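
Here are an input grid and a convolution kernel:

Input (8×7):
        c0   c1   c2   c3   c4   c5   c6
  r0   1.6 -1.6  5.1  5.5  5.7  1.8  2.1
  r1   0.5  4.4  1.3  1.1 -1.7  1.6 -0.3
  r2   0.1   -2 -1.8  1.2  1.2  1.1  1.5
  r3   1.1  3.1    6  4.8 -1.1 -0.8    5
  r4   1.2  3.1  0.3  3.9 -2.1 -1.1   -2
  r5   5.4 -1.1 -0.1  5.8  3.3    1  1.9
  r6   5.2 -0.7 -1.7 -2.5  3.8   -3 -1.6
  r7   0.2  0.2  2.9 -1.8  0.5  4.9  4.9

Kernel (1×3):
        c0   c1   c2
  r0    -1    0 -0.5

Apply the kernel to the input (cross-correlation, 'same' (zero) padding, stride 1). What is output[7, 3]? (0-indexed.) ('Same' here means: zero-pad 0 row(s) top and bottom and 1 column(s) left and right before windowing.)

The receptive field on the zero-padded input at this output position is [2.9 -1.8 0.5]. Elementwise product with the kernel and sum: 2.9·-1 + 0.5·-0.5.

-3.15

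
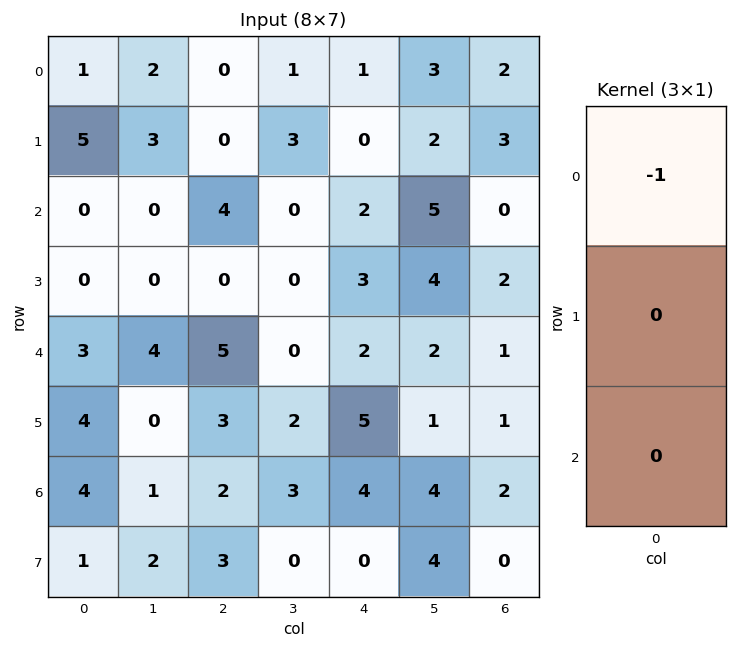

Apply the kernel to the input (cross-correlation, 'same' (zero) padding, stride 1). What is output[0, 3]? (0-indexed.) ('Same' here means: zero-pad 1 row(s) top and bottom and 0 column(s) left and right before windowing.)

The receptive field on the zero-padded input at this output position is [0 / 1 / 3]. Elementwise product with the kernel and sum: 0·-1.

0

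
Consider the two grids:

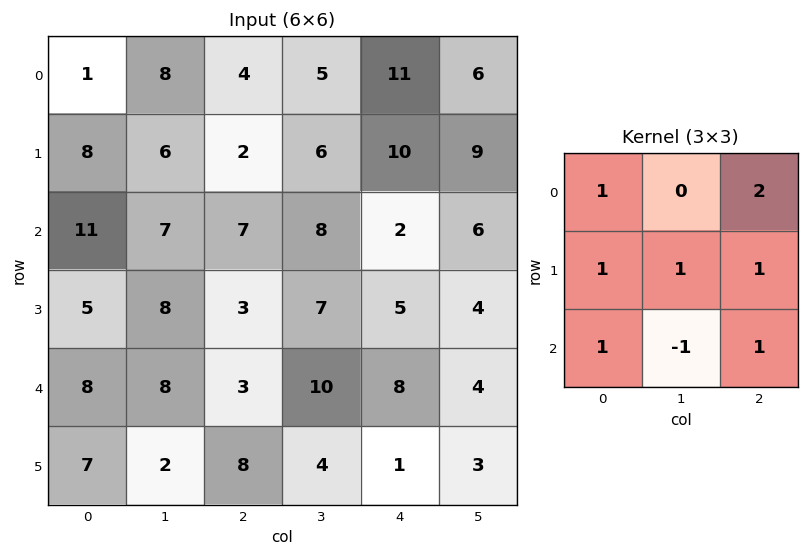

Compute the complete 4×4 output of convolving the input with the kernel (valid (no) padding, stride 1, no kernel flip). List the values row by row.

36 40 45 54
37 52 40 46
44 56 27 42
43 41 39 43

Output[0,0]: The receptive field on the input at this output position is [1 8 4 / 8 6 2 / 11 7 7]. Elementwise product with the kernel and sum: 1·1 + 4·2 + 8·1 + 6·1 + 2·1 + 11·1 + 7·-1 + 7·1.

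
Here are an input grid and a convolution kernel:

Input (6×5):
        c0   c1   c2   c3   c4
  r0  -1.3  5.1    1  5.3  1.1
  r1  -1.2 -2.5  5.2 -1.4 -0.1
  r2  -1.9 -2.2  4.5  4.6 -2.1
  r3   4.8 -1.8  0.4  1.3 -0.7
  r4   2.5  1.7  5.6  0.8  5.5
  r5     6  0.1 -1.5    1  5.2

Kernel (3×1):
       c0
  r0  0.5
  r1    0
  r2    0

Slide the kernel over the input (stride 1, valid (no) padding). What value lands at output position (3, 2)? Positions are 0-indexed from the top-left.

0.2

The receptive field on the input at this output position is [0.4 / 5.6 / -1.5]. Elementwise product with the kernel and sum: 0.4·0.5.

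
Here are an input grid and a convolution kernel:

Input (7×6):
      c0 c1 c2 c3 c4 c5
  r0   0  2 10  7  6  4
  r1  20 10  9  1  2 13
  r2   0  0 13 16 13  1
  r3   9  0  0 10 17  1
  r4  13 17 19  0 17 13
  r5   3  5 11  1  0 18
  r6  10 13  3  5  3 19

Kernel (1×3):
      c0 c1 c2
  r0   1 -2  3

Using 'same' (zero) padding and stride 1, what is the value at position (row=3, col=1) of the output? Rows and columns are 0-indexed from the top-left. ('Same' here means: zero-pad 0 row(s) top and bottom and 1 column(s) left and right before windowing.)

The receptive field on the zero-padded input at this output position is [9 0 0]. Elementwise product with the kernel and sum: 9·1 + 0·-2 + 0·3.

9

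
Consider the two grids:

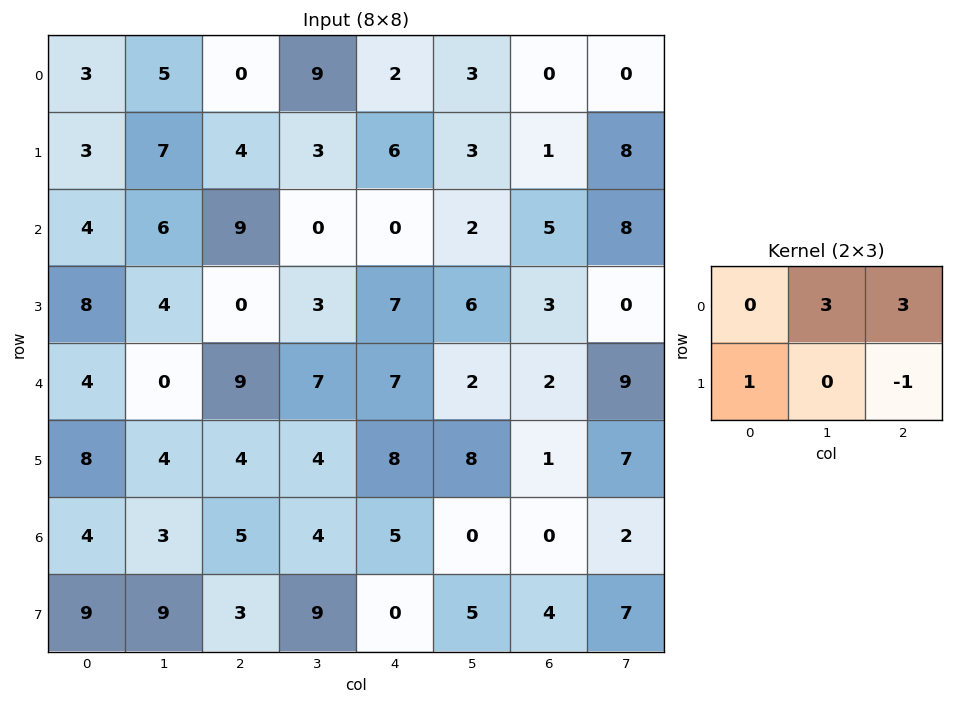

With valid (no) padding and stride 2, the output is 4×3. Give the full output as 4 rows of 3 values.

14 31 14
53 -7 25
31 38 19
30 30 -4

Output[0,0]: The receptive field on the input at this output position is [3 5 0 / 3 7 4]. Elementwise product with the kernel and sum: 5·3 + 0·3 + 3·1 + 4·-1.
Output[0,1]: The receptive field on the input at this output position is [0 9 2 / 4 3 6]. Elementwise product with the kernel and sum: 9·3 + 2·3 + 4·1 + 6·-1.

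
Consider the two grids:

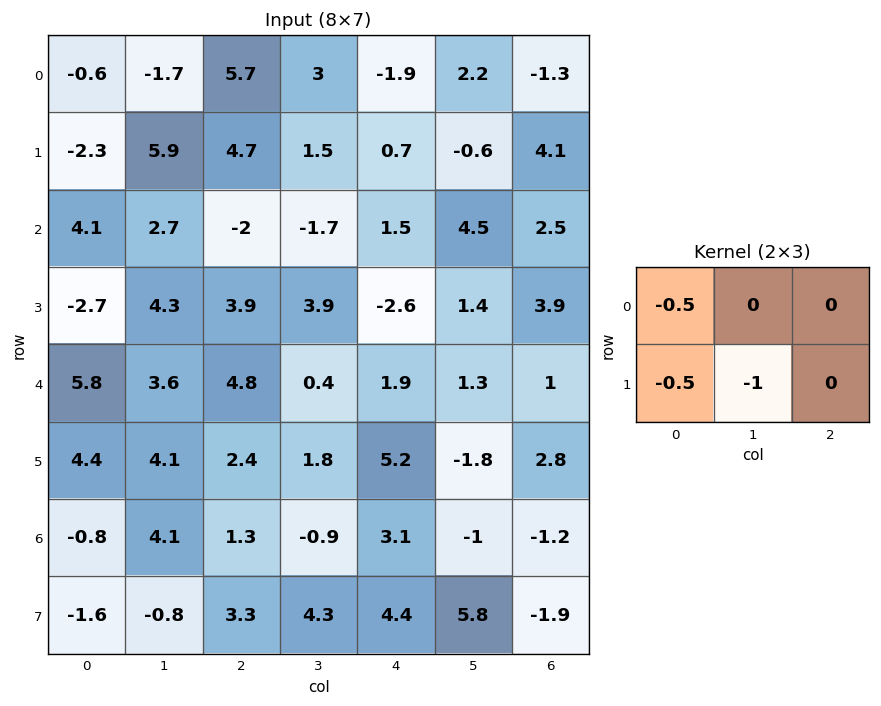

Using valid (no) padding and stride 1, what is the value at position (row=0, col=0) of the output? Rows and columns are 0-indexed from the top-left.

-4.45

The receptive field on the input at this output position is [-0.6 -1.7 5.7 / -2.3 5.9 4.7]. Elementwise product with the kernel and sum: -0.6·-0.5 + -2.3·-0.5 + 5.9·-1.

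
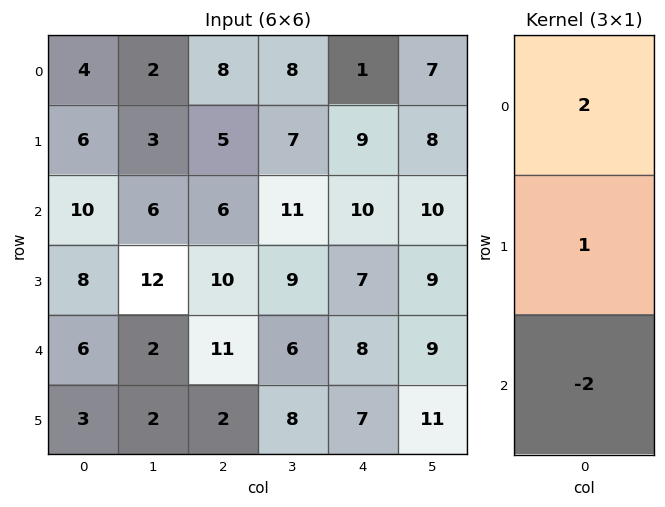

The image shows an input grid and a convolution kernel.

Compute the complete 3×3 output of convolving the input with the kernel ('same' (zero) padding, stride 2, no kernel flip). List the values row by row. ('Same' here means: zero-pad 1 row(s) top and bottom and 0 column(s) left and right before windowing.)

-8 -2 -17
6 -4 14
16 27 8

Output[0,0]: The receptive field on the zero-padded input at this output position is [0 / 4 / 6]. Elementwise product with the kernel and sum: 0·2 + 4·1 + 6·-2.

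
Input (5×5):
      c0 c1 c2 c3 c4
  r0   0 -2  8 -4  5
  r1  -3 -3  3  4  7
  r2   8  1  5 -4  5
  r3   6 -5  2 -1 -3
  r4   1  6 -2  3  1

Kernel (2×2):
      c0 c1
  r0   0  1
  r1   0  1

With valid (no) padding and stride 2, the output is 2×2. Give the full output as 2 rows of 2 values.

Output[0,0]: The receptive field on the input at this output position is [0 -2 / -3 -3]. Elementwise product with the kernel and sum: -2·1 + -3·1.

-5 0
-4 -5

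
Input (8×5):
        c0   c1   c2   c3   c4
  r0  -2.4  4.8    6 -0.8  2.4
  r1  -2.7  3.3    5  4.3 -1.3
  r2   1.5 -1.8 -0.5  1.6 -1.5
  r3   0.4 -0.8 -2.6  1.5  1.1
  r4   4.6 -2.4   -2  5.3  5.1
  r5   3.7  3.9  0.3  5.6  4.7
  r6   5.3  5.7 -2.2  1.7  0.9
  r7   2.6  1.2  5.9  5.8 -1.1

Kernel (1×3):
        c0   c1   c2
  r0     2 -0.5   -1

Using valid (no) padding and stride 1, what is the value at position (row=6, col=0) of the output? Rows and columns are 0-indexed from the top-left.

9.95

The receptive field on the input at this output position is [5.3 5.7 -2.2]. Elementwise product with the kernel and sum: 5.3·2 + 5.7·-0.5 + -2.2·-1.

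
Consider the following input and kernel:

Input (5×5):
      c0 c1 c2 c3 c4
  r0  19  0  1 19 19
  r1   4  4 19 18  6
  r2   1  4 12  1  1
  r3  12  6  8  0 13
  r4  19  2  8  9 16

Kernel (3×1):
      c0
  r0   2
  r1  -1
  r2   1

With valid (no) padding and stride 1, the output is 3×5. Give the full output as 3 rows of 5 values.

Output[0,0]: The receptive field on the input at this output position is [19 / 4 / 1]. Elementwise product with the kernel and sum: 19·2 + 4·-1 + 1·1.

35 0 -5 21 33
19 10 34 35 24
9 4 24 11 5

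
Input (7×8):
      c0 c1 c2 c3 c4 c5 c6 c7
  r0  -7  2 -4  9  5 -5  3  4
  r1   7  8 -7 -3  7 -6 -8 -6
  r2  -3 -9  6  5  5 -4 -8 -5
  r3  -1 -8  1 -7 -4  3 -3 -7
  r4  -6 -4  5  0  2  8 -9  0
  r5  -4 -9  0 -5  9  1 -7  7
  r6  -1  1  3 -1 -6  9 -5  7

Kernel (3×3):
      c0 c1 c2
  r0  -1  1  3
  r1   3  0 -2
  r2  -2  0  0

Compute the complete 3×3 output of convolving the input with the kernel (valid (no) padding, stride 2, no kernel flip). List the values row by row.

38 -19 26
19 15 -43
7 -23 32

Output[0,0]: The receptive field on the input at this output position is [-7 2 -4 / 7 8 -7 / -3 -9 6]. Elementwise product with the kernel and sum: -7·-1 + 2·1 + -4·3 + 7·3 + -7·-2 + -3·-2.
Output[0,1]: The receptive field on the input at this output position is [-4 9 5 / -7 -3 7 / 6 5 5]. Elementwise product with the kernel and sum: -4·-1 + 9·1 + 5·3 + -7·3 + 7·-2 + 6·-2.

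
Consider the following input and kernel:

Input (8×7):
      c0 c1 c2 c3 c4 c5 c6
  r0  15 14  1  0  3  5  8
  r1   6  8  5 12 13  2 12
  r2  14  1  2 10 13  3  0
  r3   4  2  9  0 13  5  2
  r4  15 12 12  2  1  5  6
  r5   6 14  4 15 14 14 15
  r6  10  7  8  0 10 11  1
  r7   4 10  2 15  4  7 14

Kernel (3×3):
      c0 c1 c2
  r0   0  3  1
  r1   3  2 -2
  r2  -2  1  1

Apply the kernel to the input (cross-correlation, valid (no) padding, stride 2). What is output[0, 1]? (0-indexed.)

The receptive field on the input at this output position is [1 0 3 / 5 12 13 / 2 10 13]. Elementwise product with the kernel and sum: 0·3 + 3·1 + 5·3 + 12·2 + 13·-2 + 2·-2 + 10·1 + 13·1.

35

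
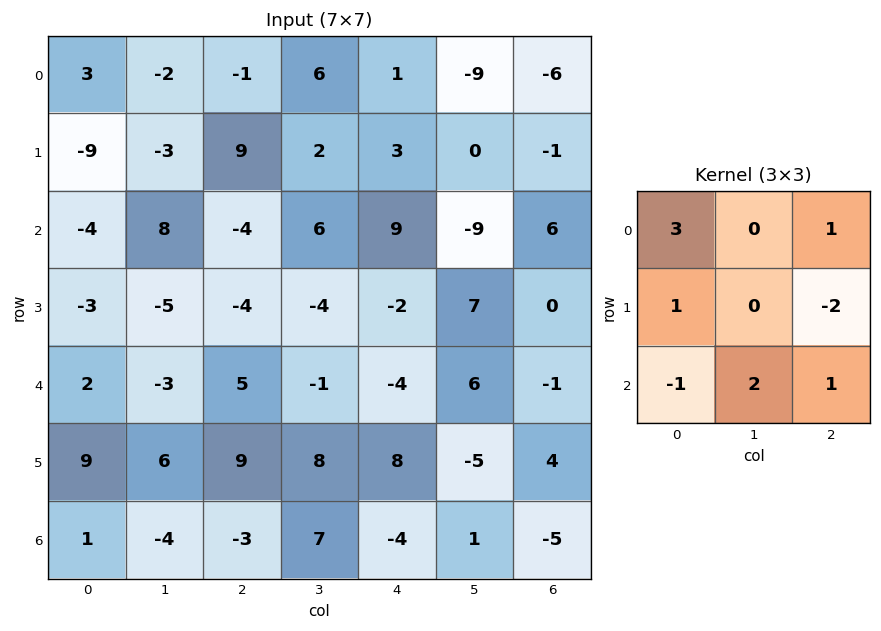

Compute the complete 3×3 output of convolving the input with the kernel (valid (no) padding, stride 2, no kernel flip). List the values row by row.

-3 26 -19
-14 -14 46
-10 17 -12

Output[0,0]: The receptive field on the input at this output position is [3 -2 -1 / -9 -3 9 / -4 8 -4]. Elementwise product with the kernel and sum: 3·3 + -1·1 + -9·1 + 9·-2 + -4·-1 + 8·2 + -4·1.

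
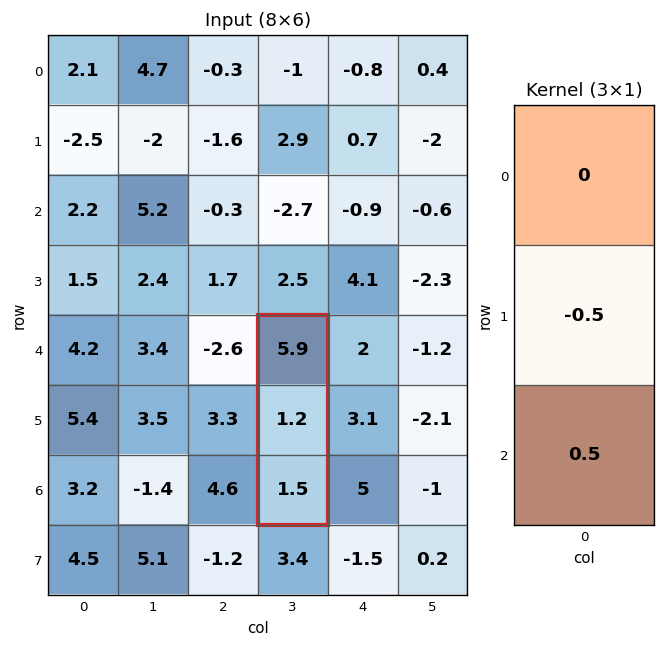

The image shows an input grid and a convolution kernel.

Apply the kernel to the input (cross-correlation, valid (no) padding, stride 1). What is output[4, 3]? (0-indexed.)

The receptive field on the input at this output position is [5.9 / 1.2 / 1.5]. Elementwise product with the kernel and sum: 1.2·-0.5 + 1.5·0.5.

0.15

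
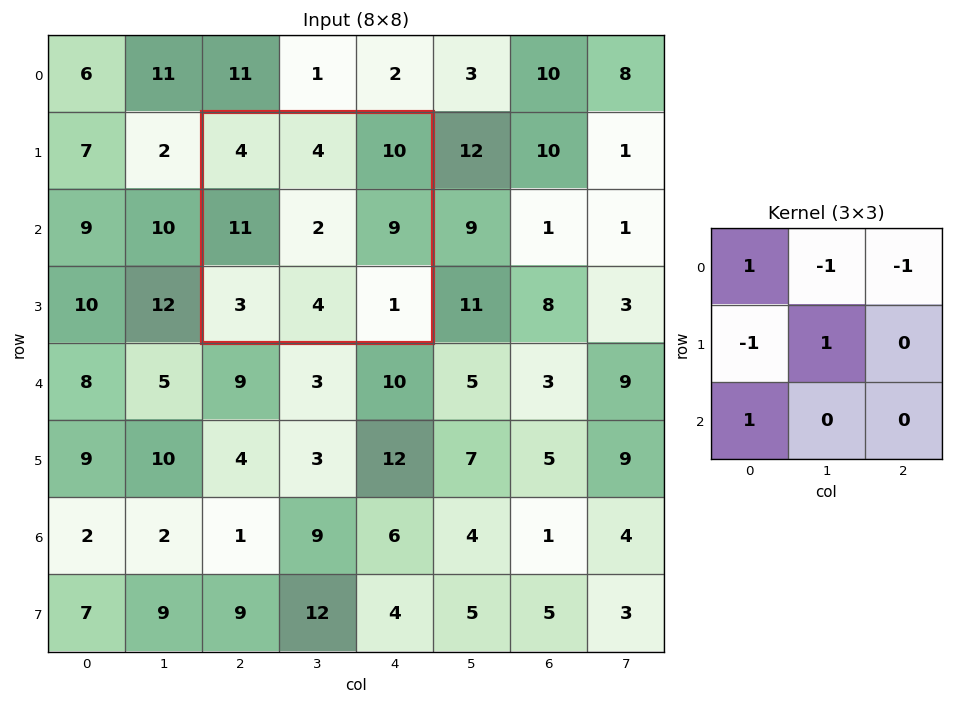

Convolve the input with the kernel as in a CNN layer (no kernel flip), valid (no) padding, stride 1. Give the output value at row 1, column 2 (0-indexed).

The receptive field on the input at this output position is [4 4 10 / 11 2 9 / 3 4 1]. Elementwise product with the kernel and sum: 4·1 + 4·-1 + 10·-1 + 11·-1 + 2·1 + 3·1.

-16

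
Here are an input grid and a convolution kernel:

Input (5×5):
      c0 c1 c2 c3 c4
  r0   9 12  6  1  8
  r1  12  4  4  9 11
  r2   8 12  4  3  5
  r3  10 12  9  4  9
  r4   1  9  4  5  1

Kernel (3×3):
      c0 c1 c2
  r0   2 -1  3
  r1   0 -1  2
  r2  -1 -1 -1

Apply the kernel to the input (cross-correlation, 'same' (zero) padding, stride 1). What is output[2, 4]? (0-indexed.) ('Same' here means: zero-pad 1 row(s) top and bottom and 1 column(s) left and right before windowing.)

The receptive field on the zero-padded input at this output position is [9 11 0 / 3 5 0 / 4 9 0]. Elementwise product with the kernel and sum: 9·2 + 11·-1 + 0·3 + 5·-1 + 0·2 + 4·-1 + 9·-1 + 0·-1.

-11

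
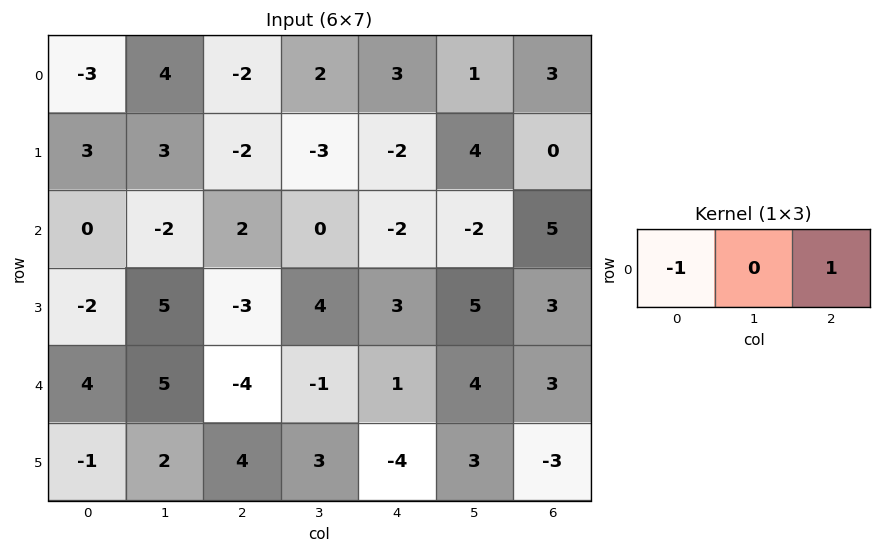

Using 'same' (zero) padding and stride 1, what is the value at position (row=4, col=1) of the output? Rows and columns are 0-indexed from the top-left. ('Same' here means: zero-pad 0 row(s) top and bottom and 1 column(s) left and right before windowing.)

-8

The receptive field on the zero-padded input at this output position is [4 5 -4]. Elementwise product with the kernel and sum: 4·-1 + -4·1.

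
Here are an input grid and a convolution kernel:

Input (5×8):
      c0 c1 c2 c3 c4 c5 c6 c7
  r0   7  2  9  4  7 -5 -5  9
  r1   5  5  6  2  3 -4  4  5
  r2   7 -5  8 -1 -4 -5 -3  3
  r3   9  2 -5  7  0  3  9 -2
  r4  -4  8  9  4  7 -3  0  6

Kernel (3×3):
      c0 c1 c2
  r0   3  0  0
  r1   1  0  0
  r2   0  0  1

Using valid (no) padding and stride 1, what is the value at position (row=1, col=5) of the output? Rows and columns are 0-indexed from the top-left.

-19

The receptive field on the input at this output position is [-4 4 5 / -5 -3 3 / 3 9 -2]. Elementwise product with the kernel and sum: -4·3 + -5·1 + -2·1.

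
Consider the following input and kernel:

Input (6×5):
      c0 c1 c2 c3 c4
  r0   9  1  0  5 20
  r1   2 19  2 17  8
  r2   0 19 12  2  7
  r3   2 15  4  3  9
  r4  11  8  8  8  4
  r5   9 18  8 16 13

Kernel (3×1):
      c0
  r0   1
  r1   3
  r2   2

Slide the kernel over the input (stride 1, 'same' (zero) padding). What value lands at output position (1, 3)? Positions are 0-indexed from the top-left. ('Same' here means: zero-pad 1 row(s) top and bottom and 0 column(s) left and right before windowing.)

The receptive field on the zero-padded input at this output position is [5 / 17 / 2]. Elementwise product with the kernel and sum: 5·1 + 17·3 + 2·2.

60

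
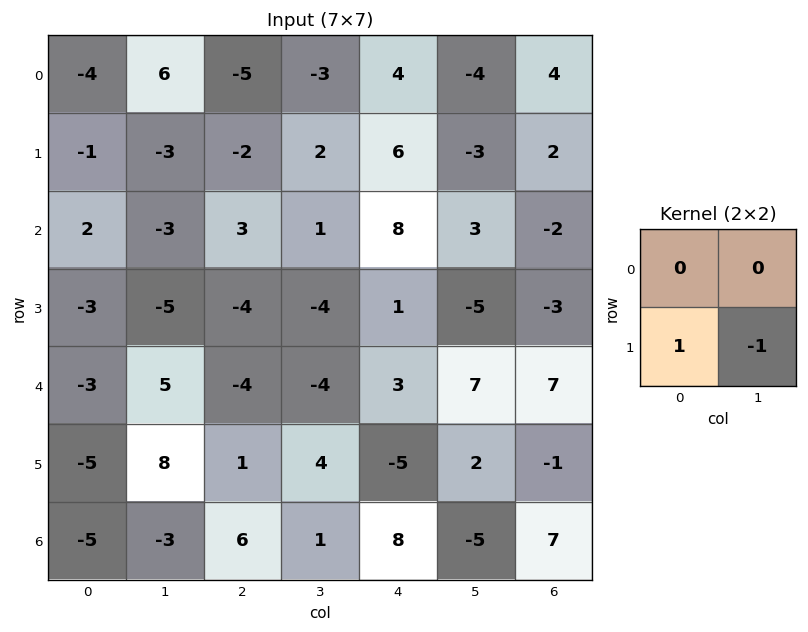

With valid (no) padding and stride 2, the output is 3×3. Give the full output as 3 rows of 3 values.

2 -4 9
2 0 6
-13 -3 -7

Output[0,0]: The receptive field on the input at this output position is [-4 6 / -1 -3]. Elementwise product with the kernel and sum: -1·1 + -3·-1.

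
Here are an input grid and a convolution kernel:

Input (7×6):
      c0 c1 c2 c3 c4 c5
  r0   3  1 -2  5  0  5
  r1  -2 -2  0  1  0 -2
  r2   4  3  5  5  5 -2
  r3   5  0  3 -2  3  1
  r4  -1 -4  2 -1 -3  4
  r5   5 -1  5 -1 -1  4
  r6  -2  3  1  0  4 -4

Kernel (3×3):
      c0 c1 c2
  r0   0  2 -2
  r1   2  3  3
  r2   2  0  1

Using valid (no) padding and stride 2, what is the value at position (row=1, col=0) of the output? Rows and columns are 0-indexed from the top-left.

The receptive field on the input at this output position is [4 3 5 / 5 0 3 / -1 -4 2]. Elementwise product with the kernel and sum: 3·2 + 5·-2 + 5·2 + 0·3 + 3·3 + -1·2 + 2·1.

15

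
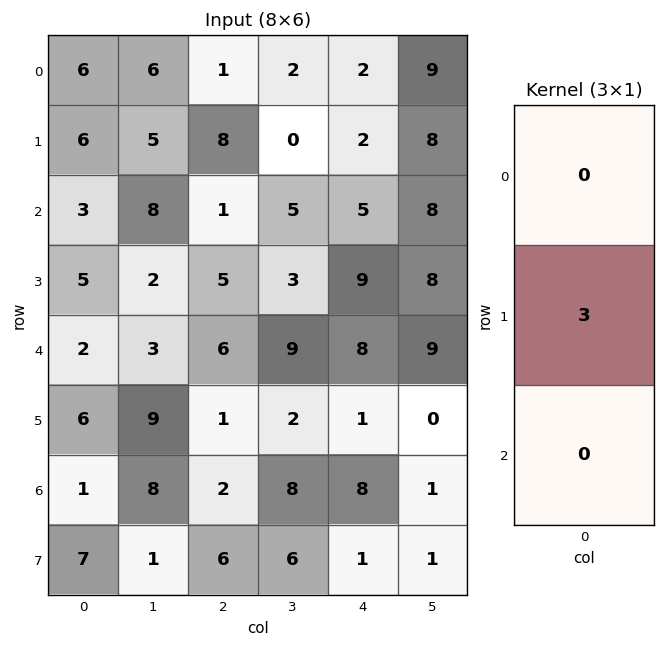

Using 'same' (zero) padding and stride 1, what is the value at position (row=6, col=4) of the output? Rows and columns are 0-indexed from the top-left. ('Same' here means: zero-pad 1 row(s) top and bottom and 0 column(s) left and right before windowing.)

The receptive field on the zero-padded input at this output position is [1 / 8 / 1]. Elementwise product with the kernel and sum: 8·3.

24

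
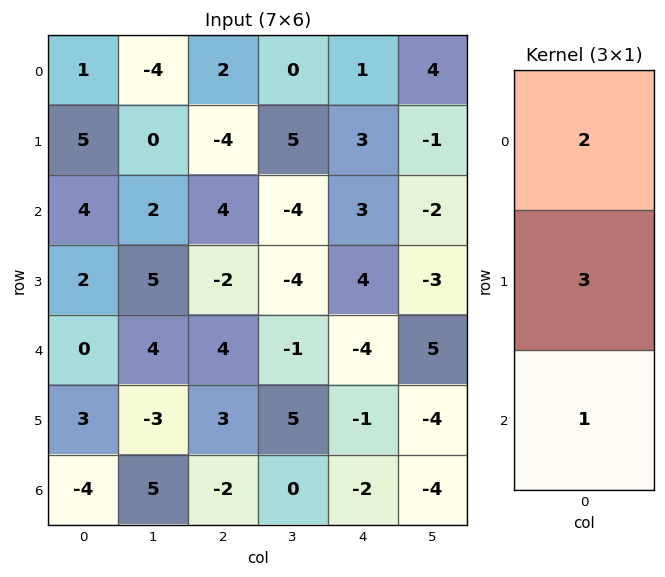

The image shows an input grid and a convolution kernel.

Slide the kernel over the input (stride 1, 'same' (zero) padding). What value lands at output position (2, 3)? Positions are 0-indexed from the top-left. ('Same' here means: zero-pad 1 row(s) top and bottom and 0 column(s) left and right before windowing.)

The receptive field on the zero-padded input at this output position is [5 / -4 / -4]. Elementwise product with the kernel and sum: 5·2 + -4·3 + -4·1.

-6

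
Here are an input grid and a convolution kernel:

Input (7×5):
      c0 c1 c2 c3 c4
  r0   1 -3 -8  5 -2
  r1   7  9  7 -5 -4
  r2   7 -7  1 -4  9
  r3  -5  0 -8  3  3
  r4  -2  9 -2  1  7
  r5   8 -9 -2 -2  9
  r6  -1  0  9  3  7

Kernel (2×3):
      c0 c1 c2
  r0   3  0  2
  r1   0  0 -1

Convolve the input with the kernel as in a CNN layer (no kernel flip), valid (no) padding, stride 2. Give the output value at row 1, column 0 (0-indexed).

31

The receptive field on the input at this output position is [7 -7 1 / -5 0 -8]. Elementwise product with the kernel and sum: 7·3 + 1·2 + -8·-1.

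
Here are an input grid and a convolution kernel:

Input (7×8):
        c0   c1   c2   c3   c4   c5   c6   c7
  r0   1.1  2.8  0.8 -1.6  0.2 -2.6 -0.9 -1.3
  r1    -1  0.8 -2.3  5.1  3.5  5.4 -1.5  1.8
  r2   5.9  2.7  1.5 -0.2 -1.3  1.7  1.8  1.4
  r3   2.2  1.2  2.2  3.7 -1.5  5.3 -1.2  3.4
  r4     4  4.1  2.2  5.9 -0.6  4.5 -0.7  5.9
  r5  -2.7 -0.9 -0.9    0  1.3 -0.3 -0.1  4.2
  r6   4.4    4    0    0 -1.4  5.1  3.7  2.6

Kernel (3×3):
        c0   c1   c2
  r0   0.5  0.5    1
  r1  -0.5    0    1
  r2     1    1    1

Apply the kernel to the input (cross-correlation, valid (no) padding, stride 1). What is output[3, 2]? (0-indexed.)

0.15

The receptive field on the input at this output position is [2.2 3.7 -1.5 / 2.2 5.9 -0.6 / -0.9 0 1.3]. Elementwise product with the kernel and sum: 2.2·0.5 + 3.7·0.5 + -1.5·1 + 2.2·-0.5 + -0.6·1 + -0.9·1 + 0·1 + 1.3·1.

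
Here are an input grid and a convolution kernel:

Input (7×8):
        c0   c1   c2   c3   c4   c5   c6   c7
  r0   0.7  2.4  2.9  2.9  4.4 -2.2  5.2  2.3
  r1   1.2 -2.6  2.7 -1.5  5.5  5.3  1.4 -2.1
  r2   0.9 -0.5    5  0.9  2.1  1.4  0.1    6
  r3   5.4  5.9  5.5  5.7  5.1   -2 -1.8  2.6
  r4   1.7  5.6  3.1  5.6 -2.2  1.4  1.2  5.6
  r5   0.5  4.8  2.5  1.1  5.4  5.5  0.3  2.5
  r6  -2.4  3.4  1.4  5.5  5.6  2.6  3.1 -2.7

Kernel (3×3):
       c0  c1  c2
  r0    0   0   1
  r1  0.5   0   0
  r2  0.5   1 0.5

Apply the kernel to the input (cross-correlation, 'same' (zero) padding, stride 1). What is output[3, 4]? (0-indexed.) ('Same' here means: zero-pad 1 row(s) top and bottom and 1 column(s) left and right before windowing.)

The receptive field on the zero-padded input at this output position is [0.9 2.1 1.4 / 5.7 5.1 -2 / 5.6 -2.2 1.4]. Elementwise product with the kernel and sum: 1.4·1 + 5.7·0.5 + 5.6·0.5 + -2.2·1 + 1.4·0.5.

5.55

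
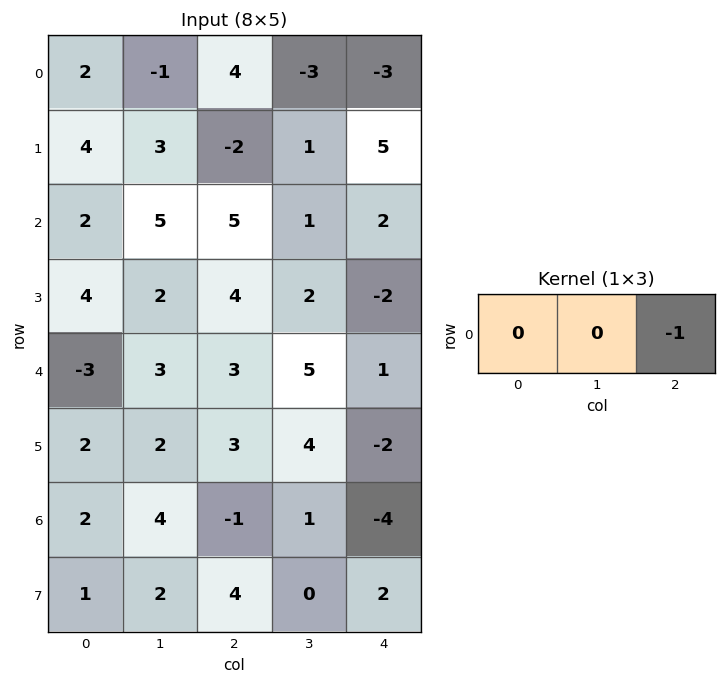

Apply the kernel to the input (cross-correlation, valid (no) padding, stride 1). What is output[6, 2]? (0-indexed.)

4

The receptive field on the input at this output position is [-1 1 -4]. Elementwise product with the kernel and sum: -4·-1.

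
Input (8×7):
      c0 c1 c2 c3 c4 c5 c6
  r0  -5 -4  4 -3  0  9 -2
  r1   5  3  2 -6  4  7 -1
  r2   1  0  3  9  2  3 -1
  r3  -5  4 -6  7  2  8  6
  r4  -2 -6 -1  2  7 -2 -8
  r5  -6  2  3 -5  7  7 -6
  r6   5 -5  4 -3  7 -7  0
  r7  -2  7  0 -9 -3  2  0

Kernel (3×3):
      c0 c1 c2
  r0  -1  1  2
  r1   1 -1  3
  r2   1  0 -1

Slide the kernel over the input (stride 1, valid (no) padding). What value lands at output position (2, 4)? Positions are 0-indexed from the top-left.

The receptive field on the input at this output position is [2 3 -1 / 2 8 6 / 7 -2 -8]. Elementwise product with the kernel and sum: 2·-1 + 3·1 + -1·2 + 2·1 + 8·-1 + 6·3 + 7·1 + -8·-1.

26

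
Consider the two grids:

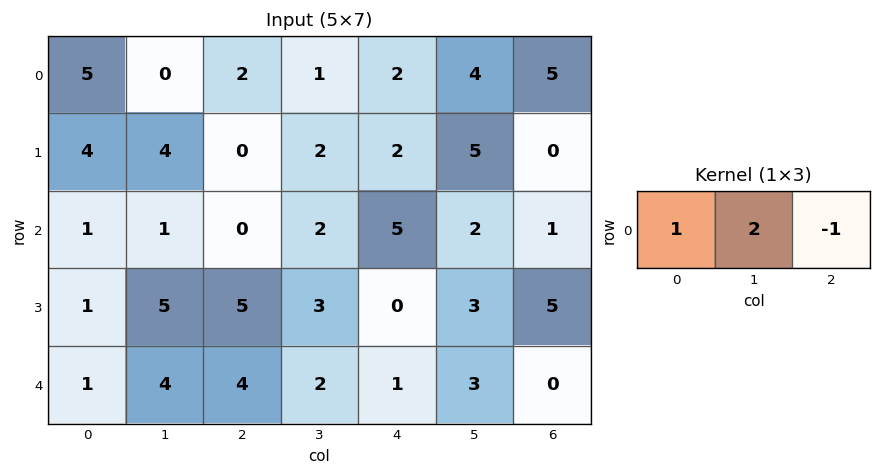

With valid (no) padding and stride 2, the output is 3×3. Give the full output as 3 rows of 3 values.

3 2 5
3 -1 8
5 7 7

Output[0,0]: The receptive field on the input at this output position is [5 0 2]. Elementwise product with the kernel and sum: 5·1 + 0·2 + 2·-1.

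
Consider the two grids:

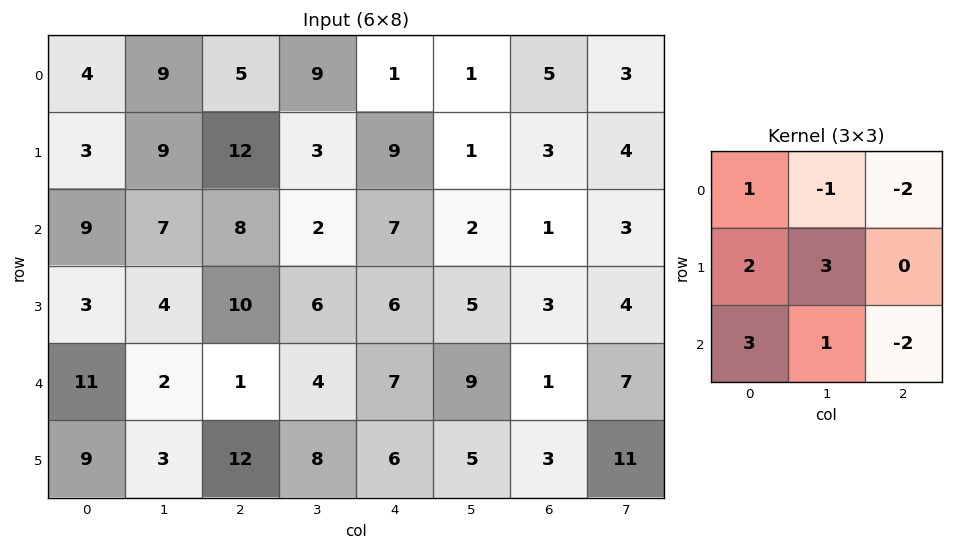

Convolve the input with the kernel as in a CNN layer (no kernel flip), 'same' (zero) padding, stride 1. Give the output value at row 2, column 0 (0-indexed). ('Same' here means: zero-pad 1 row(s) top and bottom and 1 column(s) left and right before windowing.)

1

The receptive field on the zero-padded input at this output position is [0 3 9 / 0 9 7 / 0 3 4]. Elementwise product with the kernel and sum: 0·1 + 3·-1 + 9·-2 + 0·2 + 9·3 + 0·3 + 3·1 + 4·-2.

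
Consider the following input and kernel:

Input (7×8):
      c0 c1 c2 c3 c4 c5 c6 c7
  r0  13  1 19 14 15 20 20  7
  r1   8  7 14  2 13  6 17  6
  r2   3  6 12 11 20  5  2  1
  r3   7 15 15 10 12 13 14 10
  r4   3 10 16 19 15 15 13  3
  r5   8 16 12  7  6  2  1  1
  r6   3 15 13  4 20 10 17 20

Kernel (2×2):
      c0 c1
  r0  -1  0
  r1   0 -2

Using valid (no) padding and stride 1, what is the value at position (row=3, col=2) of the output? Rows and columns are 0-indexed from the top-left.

The receptive field on the input at this output position is [15 10 / 16 19]. Elementwise product with the kernel and sum: 15·-1 + 19·-2.

-53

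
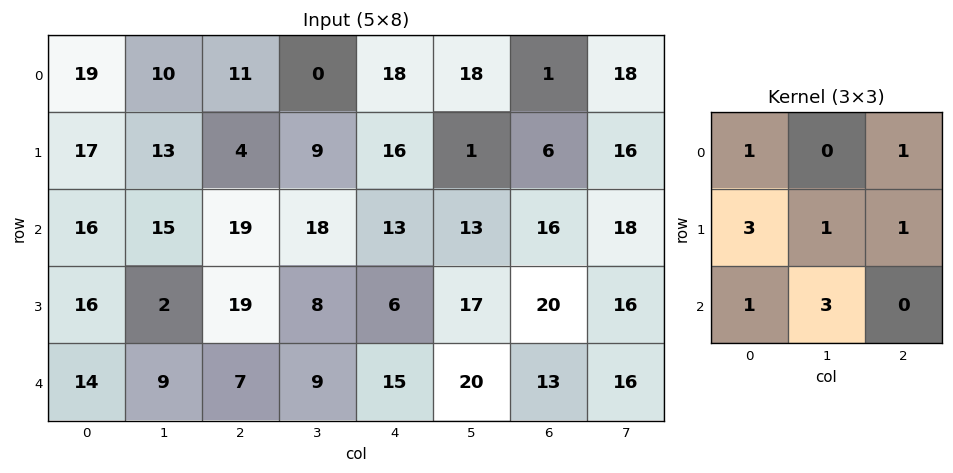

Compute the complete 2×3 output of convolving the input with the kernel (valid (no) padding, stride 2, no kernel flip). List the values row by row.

Output[0,0]: The receptive field on the input at this output position is [19 10 11 / 17 13 4 / 16 15 19]. Elementwise product with the kernel and sum: 19·1 + 11·1 + 17·3 + 13·1 + 4·1 + 16·1 + 15·3.

159 139 126
145 137 159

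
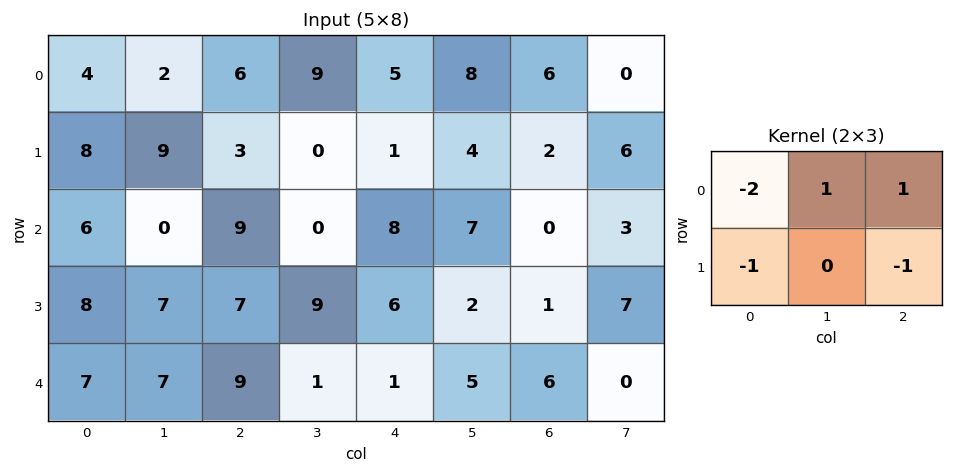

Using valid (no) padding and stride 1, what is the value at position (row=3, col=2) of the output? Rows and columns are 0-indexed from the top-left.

The receptive field on the input at this output position is [7 9 6 / 9 1 1]. Elementwise product with the kernel and sum: 7·-2 + 9·1 + 6·1 + 9·-1 + 1·-1.

-9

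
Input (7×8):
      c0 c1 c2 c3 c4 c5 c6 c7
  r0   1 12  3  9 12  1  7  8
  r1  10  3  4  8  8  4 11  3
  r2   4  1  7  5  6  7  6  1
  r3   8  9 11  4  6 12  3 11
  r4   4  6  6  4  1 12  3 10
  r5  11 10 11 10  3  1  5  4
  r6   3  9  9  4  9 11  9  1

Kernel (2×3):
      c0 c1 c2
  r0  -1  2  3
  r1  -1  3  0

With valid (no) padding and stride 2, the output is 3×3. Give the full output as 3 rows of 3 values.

31 71 15
38 22 56
45 24 32

Output[0,0]: The receptive field on the input at this output position is [1 12 3 / 10 3 4]. Elementwise product with the kernel and sum: 1·-1 + 12·2 + 3·3 + 10·-1 + 3·3.
Output[0,1]: The receptive field on the input at this output position is [3 9 12 / 4 8 8]. Elementwise product with the kernel and sum: 3·-1 + 9·2 + 12·3 + 4·-1 + 8·3.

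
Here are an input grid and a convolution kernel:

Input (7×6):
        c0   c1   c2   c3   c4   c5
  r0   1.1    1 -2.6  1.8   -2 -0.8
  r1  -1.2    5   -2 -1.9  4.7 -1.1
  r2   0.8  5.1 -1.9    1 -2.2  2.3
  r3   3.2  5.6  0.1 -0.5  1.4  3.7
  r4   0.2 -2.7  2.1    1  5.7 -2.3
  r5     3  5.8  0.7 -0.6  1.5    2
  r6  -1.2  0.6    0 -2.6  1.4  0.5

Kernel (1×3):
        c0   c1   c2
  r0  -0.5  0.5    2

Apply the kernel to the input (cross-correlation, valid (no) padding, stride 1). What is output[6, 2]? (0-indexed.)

The receptive field on the input at this output position is [0 -2.6 1.4]. Elementwise product with the kernel and sum: 0·-0.5 + -2.6·0.5 + 1.4·2.

1.5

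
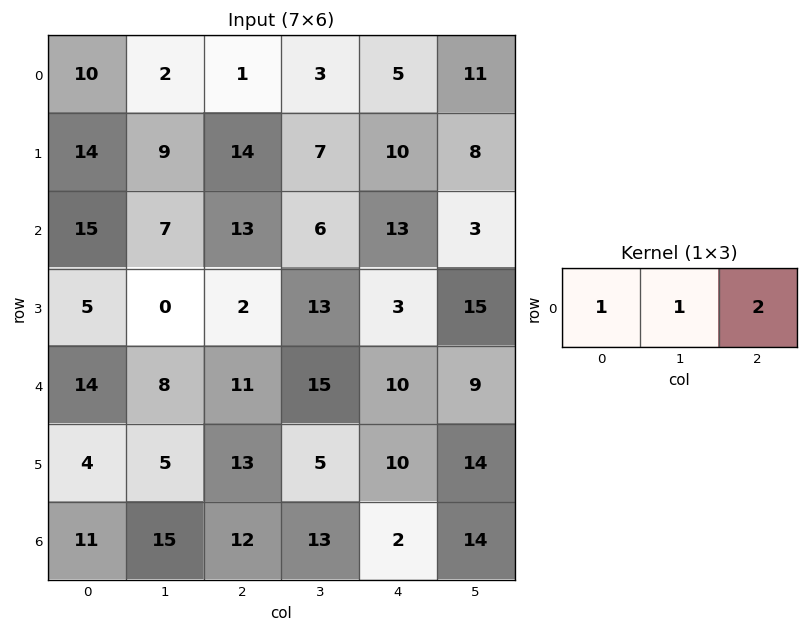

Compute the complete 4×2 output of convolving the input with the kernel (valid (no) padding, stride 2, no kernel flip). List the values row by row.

Output[0,0]: The receptive field on the input at this output position is [10 2 1]. Elementwise product with the kernel and sum: 10·1 + 2·1 + 1·2.

14 14
48 45
44 46
50 29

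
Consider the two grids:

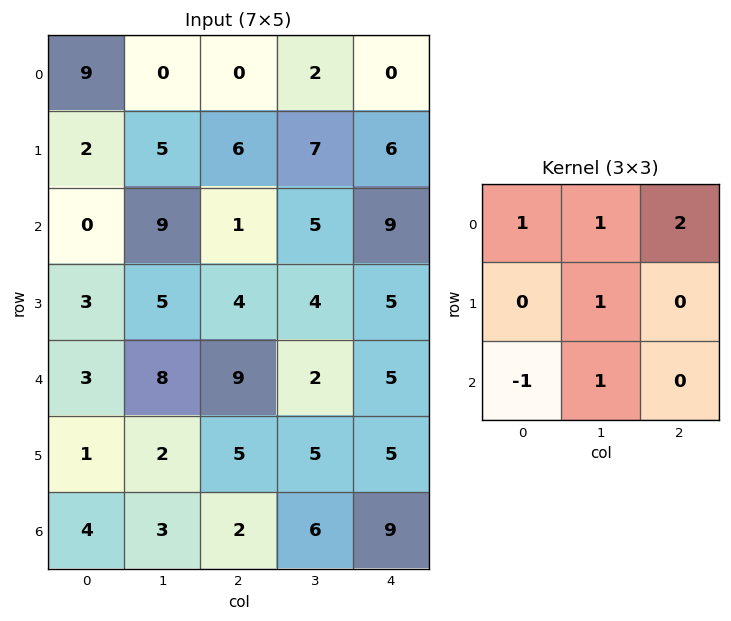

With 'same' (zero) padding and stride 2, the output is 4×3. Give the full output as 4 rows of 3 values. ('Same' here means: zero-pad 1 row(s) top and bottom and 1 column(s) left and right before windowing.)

Output[0,0]: The receptive field on the zero-padded input at this output position is [0 0 0 / 0 9 0 / 0 2 5]. Elementwise product with the kernel and sum: 0·1 + 0·1 + 0·2 + 9·1 + 0·-1 + 2·1.

11 1 -1
15 25 23
17 29 14
9 19 19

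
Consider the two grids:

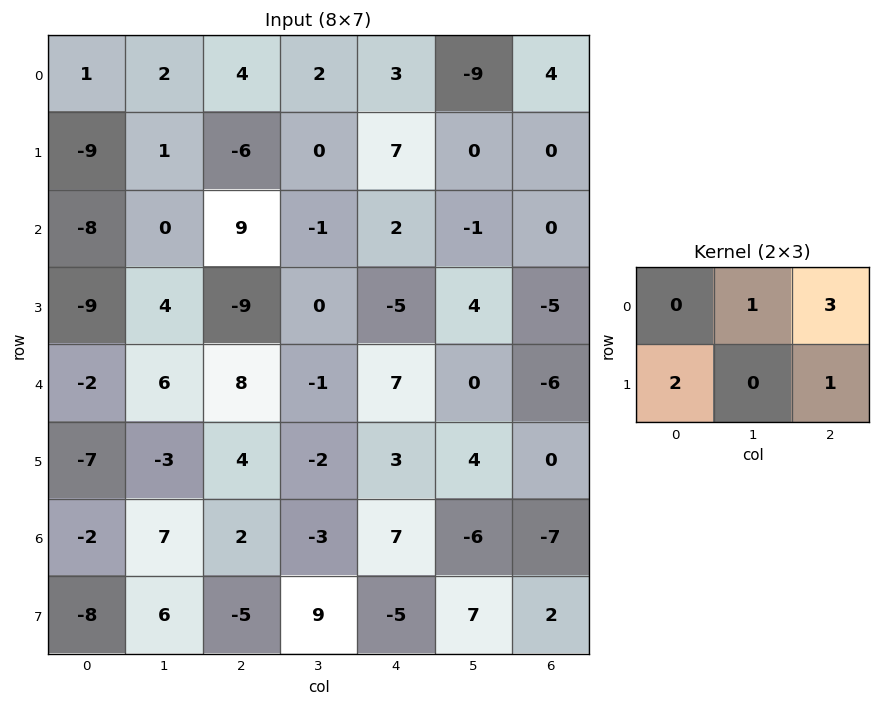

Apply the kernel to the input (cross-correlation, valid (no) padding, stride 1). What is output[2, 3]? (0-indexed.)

The receptive field on the input at this output position is [-1 2 -1 / 0 -5 4]. Elementwise product with the kernel and sum: 2·1 + -1·3 + 0·2 + 4·1.

3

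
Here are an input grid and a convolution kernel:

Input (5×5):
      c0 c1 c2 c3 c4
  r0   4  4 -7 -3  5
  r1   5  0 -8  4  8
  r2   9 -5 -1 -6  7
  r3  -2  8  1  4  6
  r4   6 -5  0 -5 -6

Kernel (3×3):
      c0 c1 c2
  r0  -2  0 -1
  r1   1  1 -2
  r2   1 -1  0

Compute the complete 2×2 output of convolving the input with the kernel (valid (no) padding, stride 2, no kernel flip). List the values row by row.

Output[0,0]: The receptive field on the input at this output position is [4 4 -7 / 5 0 -8 / 9 -5 -1]. Elementwise product with the kernel and sum: 4·-2 + -7·-1 + 5·1 + 0·1 + -8·-2 + 9·1 + -5·-1.
Output[0,1]: The receptive field on the input at this output position is [-7 -3 5 / -8 4 8 / -1 -6 7]. Elementwise product with the kernel and sum: -7·-2 + 5·-1 + -8·1 + 4·1 + 8·-2 + -1·1 + -6·-1.

34 -6
-2 -7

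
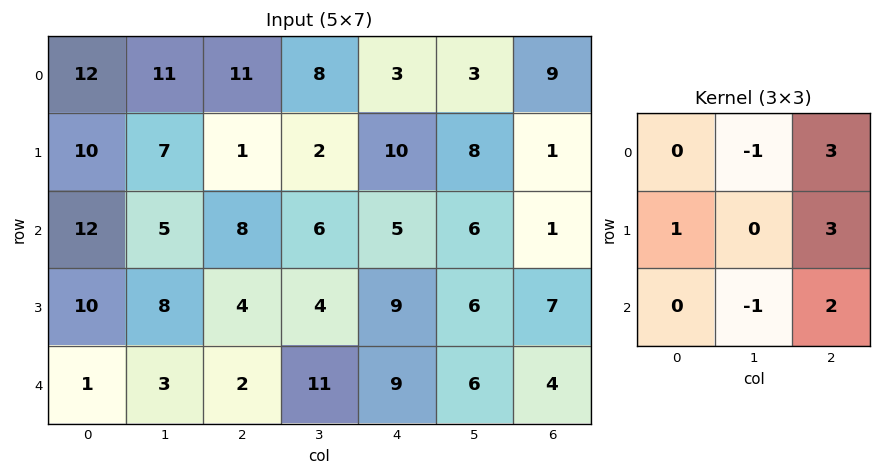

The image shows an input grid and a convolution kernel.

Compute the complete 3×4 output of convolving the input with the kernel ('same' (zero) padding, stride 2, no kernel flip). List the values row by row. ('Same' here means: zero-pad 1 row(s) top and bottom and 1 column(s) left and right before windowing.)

Output[0,0]: The receptive field on the zero-padded input at this output position is [0 0 0 / 0 12 11 / 0 10 7]. Elementwise product with the kernel and sum: 0·-1 + 0·3 + 0·1 + 11·3 + 10·-1 + 7·2.

37 38 23 2
32 32 41 -2
23 44 38 -1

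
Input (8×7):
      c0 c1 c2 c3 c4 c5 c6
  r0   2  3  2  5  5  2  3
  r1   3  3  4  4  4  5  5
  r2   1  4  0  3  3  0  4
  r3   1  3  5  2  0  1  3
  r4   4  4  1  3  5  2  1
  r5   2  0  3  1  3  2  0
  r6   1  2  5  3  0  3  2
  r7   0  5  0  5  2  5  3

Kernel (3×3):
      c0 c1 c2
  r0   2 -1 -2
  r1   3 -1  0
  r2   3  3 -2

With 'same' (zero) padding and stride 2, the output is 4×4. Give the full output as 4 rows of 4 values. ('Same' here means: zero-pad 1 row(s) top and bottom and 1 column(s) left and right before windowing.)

1 20 24 33
-13 26 4 13
-5 15 14 10
-13 1 15 35

Output[0,0]: The receptive field on the zero-padded input at this output position is [0 0 0 / 0 2 3 / 0 3 3]. Elementwise product with the kernel and sum: 0·2 + 0·-1 + 0·-2 + 0·3 + 2·-1 + 0·3 + 3·3 + 3·-2.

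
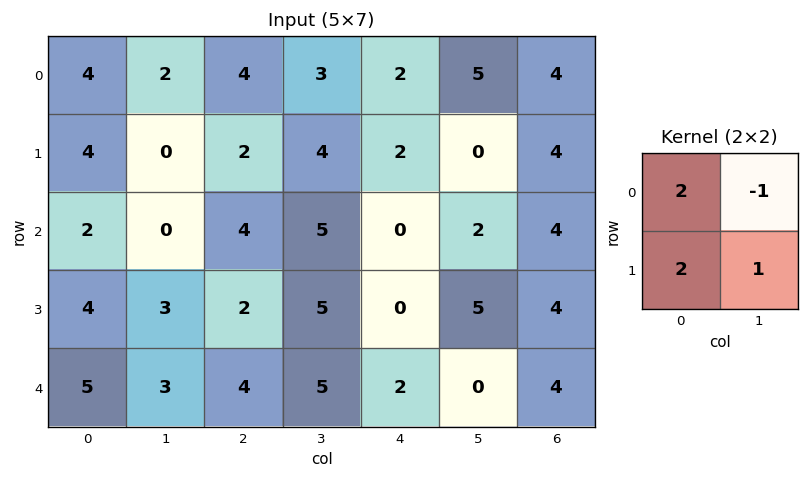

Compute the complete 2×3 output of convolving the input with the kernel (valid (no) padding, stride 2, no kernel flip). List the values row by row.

14 13 3
15 12 3

Output[0,0]: The receptive field on the input at this output position is [4 2 / 4 0]. Elementwise product with the kernel and sum: 4·2 + 2·-1 + 4·2 + 0·1.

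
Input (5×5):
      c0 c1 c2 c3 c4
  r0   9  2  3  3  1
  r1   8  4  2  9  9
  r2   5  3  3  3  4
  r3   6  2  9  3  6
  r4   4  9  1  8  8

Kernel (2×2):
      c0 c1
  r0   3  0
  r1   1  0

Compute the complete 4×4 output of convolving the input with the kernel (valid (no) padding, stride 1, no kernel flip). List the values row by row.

Output[0,0]: The receptive field on the input at this output position is [9 2 / 8 4]. Elementwise product with the kernel and sum: 9·3 + 8·1.
Output[0,1]: The receptive field on the input at this output position is [2 3 / 4 2]. Elementwise product with the kernel and sum: 2·3 + 4·1.

35 10 11 18
29 15 9 30
21 11 18 12
22 15 28 17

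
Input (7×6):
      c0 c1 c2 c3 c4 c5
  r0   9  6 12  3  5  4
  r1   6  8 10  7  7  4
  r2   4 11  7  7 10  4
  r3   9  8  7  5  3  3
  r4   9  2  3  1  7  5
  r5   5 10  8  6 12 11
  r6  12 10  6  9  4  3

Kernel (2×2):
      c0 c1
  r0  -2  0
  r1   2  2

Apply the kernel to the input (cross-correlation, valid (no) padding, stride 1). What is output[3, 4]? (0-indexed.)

18

The receptive field on the input at this output position is [3 3 / 7 5]. Elementwise product with the kernel and sum: 3·-2 + 7·2 + 5·2.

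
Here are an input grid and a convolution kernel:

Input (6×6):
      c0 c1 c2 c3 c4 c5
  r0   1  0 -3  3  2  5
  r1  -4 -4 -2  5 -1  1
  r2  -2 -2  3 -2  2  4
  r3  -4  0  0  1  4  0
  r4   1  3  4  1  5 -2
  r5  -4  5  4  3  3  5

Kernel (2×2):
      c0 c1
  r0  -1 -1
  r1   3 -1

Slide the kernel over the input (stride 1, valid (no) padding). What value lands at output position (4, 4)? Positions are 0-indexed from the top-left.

1

The receptive field on the input at this output position is [5 -2 / 3 5]. Elementwise product with the kernel and sum: 5·-1 + -2·-1 + 3·3 + 5·-1.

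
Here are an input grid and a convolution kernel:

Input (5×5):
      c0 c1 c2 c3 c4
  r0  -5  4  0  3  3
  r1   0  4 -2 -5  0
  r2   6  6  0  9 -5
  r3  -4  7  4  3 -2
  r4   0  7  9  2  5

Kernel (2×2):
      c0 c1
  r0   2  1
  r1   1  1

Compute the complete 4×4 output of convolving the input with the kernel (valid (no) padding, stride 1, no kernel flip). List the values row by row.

Output[0,0]: The receptive field on the input at this output position is [-5 4 / 0 4]. Elementwise product with the kernel and sum: -5·2 + 4·1 + 0·1 + 4·1.

-2 10 -4 4
16 12 0 -6
21 23 16 14
6 34 22 11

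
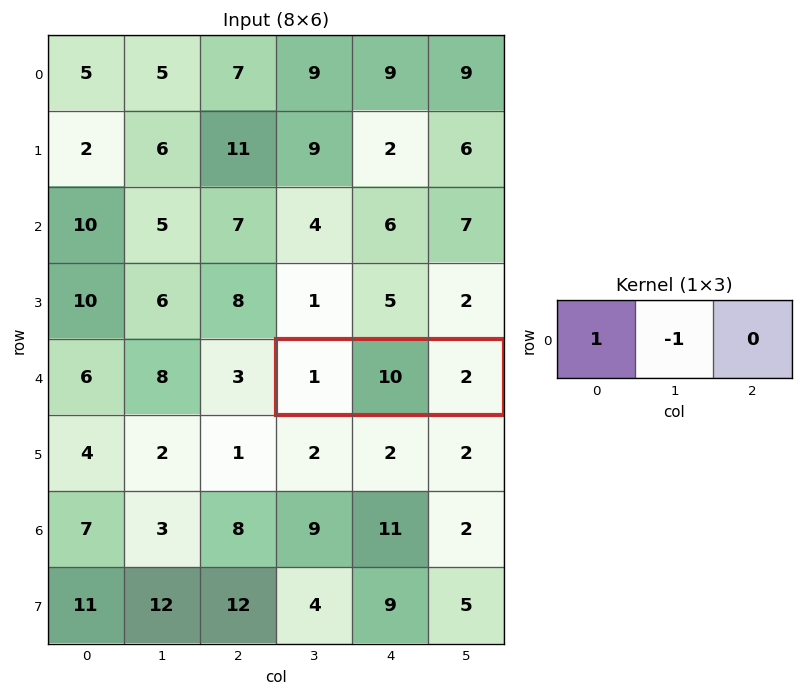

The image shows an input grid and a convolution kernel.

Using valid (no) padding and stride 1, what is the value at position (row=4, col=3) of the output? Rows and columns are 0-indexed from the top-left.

The receptive field on the input at this output position is [1 10 2]. Elementwise product with the kernel and sum: 1·1 + 10·-1.

-9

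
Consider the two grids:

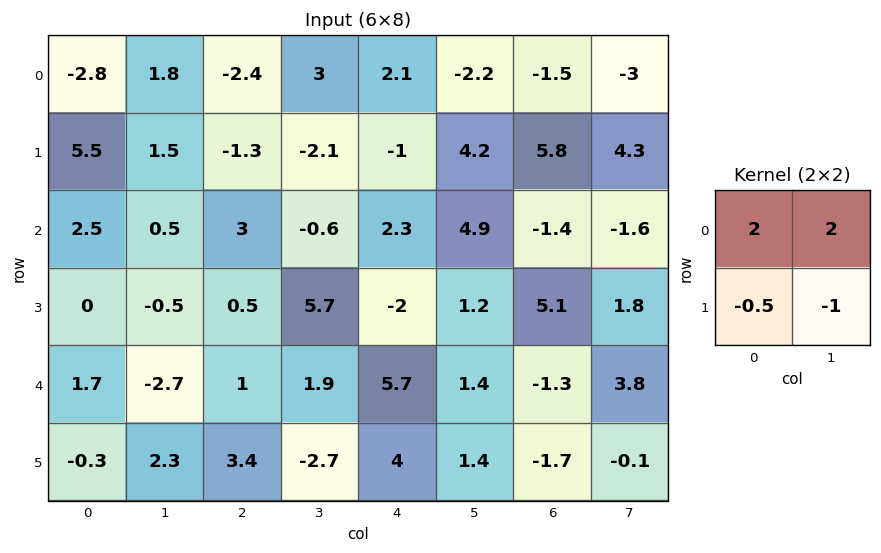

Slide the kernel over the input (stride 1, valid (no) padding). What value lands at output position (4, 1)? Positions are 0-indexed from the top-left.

The receptive field on the input at this output position is [-2.7 1 / 2.3 3.4]. Elementwise product with the kernel and sum: -2.7·2 + 1·2 + 2.3·-0.5 + 3.4·-1.

-7.95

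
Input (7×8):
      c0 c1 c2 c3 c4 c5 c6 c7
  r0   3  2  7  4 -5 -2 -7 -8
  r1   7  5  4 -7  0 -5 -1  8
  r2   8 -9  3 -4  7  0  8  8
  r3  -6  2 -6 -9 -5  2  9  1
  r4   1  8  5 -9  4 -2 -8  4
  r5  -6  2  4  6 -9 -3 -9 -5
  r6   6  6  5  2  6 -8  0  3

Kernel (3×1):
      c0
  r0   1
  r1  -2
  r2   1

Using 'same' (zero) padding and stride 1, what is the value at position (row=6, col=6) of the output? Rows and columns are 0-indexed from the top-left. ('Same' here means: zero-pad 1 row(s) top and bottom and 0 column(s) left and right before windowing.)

-9

The receptive field on the zero-padded input at this output position is [-9 / 0 / 0]. Elementwise product with the kernel and sum: -9·1 + 0·-2 + 0·1.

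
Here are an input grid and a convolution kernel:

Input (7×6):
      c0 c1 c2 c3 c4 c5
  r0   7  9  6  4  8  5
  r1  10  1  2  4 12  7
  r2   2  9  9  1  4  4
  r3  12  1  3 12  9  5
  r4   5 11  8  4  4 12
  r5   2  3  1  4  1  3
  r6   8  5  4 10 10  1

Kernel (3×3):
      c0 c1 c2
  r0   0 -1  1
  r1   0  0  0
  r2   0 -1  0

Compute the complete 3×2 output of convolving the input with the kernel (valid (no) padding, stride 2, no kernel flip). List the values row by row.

Output[0,0]: The receptive field on the input at this output position is [7 9 6 / 10 1 2 / 2 9 9]. Elementwise product with the kernel and sum: 9·-1 + 6·1 + 9·-1.

-12 3
-11 -1
-8 -10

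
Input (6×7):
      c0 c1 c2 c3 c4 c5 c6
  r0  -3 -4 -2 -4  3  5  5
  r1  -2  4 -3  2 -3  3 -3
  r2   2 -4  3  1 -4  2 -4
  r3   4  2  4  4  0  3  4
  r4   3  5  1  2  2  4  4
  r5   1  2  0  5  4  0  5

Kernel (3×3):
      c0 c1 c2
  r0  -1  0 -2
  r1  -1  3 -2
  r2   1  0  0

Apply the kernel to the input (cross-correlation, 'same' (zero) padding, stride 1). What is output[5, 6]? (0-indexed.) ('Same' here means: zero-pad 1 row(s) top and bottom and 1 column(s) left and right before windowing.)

11

The receptive field on the zero-padded input at this output position is [4 4 0 / 0 5 0 / 0 0 0]. Elementwise product with the kernel and sum: 4·-1 + 0·-2 + 0·-1 + 5·3 + 0·-2 + 0·1.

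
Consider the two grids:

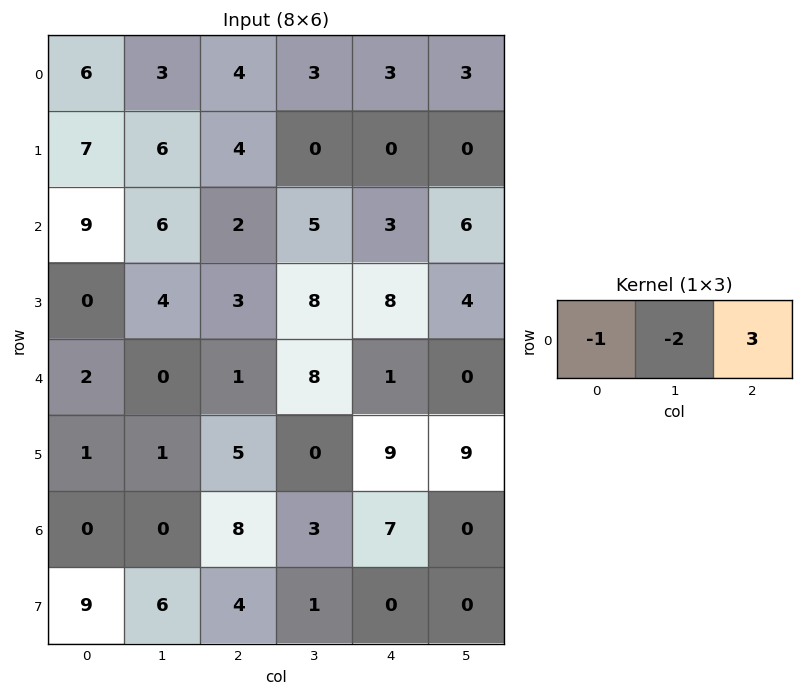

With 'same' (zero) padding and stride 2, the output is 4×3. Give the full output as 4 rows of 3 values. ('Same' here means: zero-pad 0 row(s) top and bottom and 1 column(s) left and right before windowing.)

Output[0,0]: The receptive field on the zero-padded input at this output position is [0 6 3]. Elementwise product with the kernel and sum: 0·-1 + 6·-2 + 3·3.

-3 -2 0
0 5 7
-4 22 -10
0 -7 -17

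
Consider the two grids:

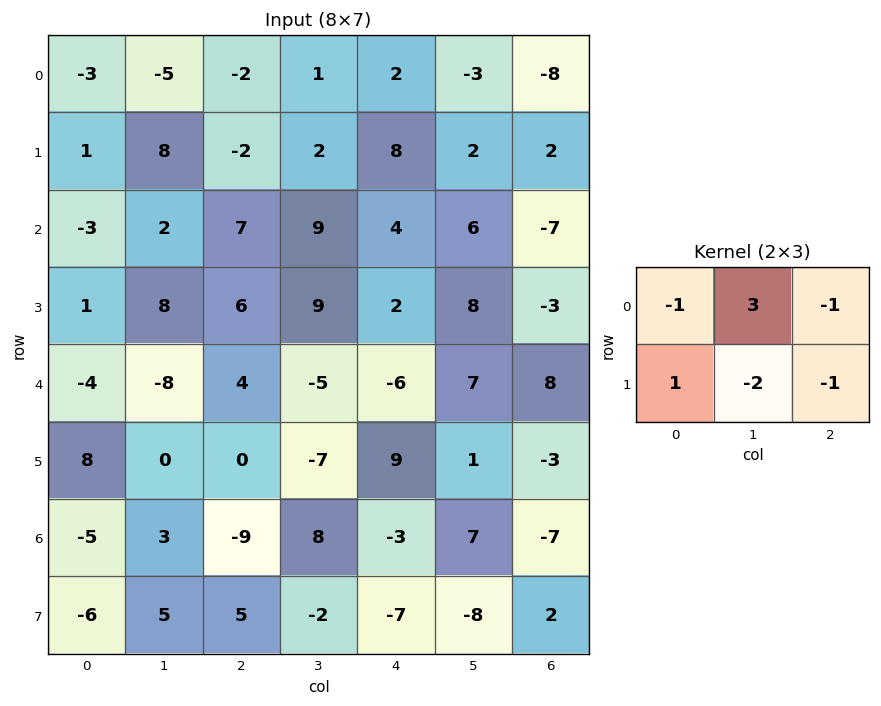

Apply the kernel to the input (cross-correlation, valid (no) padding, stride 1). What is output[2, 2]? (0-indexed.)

The receptive field on the input at this output position is [7 9 4 / 6 9 2]. Elementwise product with the kernel and sum: 7·-1 + 9·3 + 4·-1 + 6·1 + 9·-2 + 2·-1.

2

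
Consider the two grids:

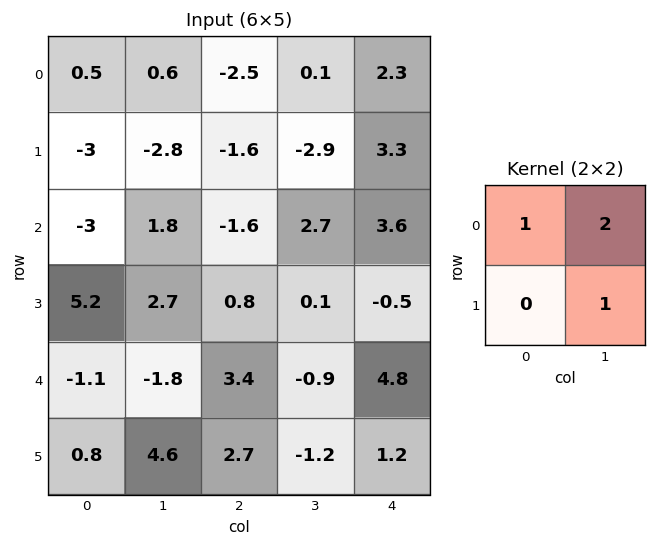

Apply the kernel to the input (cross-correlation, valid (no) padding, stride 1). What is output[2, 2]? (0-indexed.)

3.9

The receptive field on the input at this output position is [-1.6 2.7 / 0.8 0.1]. Elementwise product with the kernel and sum: -1.6·1 + 2.7·2 + 0.1·1.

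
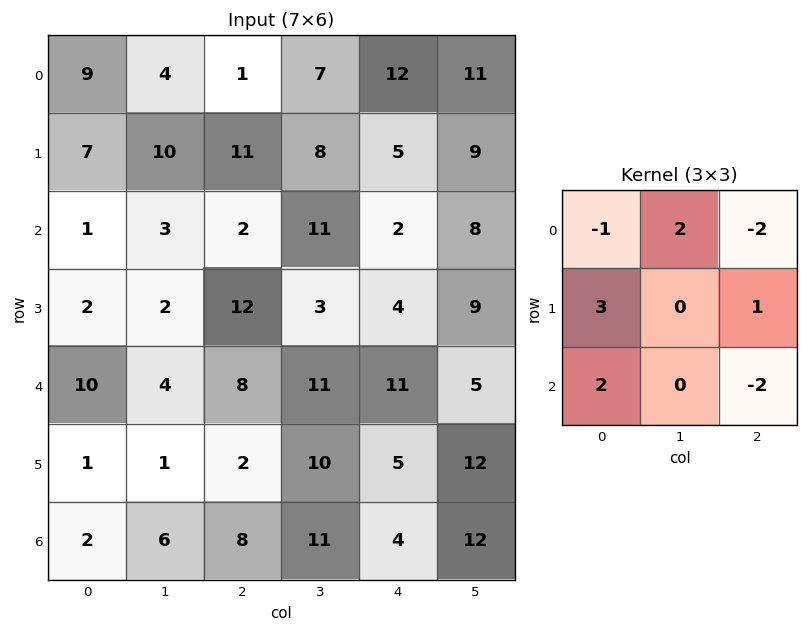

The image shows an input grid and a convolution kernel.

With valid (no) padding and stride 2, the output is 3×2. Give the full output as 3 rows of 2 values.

27 27
23 50
-25 11

Output[0,0]: The receptive field on the input at this output position is [9 4 1 / 7 10 11 / 1 3 2]. Elementwise product with the kernel and sum: 9·-1 + 4·2 + 1·-2 + 7·3 + 11·1 + 1·2 + 2·-2.
Output[0,1]: The receptive field on the input at this output position is [1 7 12 / 11 8 5 / 2 11 2]. Elementwise product with the kernel and sum: 1·-1 + 7·2 + 12·-2 + 11·3 + 5·1 + 2·2 + 2·-2.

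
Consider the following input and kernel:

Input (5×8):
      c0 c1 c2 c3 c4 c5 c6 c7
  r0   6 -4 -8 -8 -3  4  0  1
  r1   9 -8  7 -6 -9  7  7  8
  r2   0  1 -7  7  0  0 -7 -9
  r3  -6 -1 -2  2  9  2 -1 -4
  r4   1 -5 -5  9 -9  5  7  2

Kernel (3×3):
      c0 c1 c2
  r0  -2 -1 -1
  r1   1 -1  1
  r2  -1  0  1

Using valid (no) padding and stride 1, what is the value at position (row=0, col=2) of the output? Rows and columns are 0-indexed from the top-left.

38

The receptive field on the input at this output position is [-8 -8 -3 / 7 -6 -9 / -7 7 0]. Elementwise product with the kernel and sum: -8·-2 + -8·-1 + -3·-1 + 7·1 + -6·-1 + -9·1 + -7·-1 + 0·1.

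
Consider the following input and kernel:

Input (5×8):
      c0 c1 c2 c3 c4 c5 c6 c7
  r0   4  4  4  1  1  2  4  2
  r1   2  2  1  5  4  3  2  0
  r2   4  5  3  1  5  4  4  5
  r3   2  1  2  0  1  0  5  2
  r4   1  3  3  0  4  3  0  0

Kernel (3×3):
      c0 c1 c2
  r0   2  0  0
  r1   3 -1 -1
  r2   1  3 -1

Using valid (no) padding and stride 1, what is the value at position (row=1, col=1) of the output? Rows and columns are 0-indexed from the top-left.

22

The receptive field on the input at this output position is [2 1 5 / 5 3 1 / 1 2 0]. Elementwise product with the kernel and sum: 2·2 + 5·3 + 3·-1 + 1·-1 + 1·1 + 2·3 + 0·-1.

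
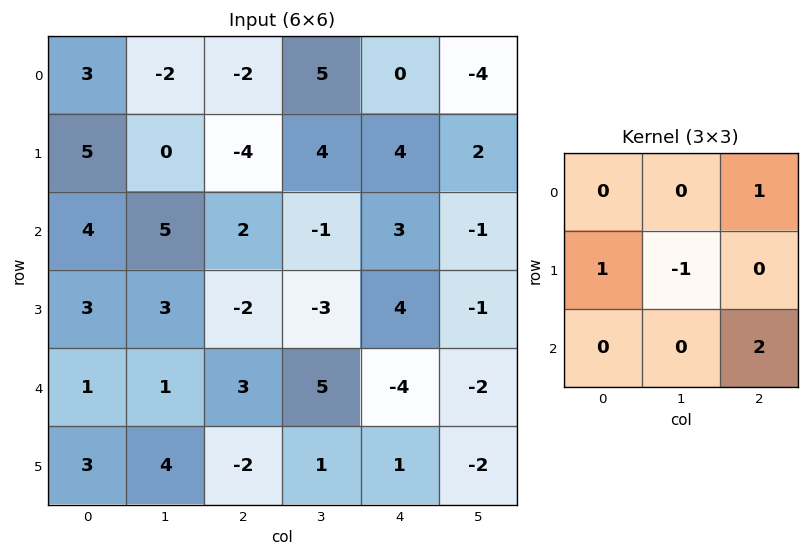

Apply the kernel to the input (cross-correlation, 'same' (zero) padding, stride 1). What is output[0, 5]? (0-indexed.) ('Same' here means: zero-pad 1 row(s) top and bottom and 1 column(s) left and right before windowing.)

The receptive field on the zero-padded input at this output position is [0 0 0 / 0 -4 0 / 4 2 0]. Elementwise product with the kernel and sum: 0·1 + 0·1 + -4·-1 + 0·2.

4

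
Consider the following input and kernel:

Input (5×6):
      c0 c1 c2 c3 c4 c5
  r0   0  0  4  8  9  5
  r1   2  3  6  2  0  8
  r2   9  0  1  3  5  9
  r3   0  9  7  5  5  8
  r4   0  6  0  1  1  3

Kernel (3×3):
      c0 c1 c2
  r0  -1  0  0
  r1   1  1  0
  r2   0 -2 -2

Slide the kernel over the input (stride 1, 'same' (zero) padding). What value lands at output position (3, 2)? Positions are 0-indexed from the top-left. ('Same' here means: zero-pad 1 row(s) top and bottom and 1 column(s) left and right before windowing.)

14

The receptive field on the zero-padded input at this output position is [0 1 3 / 9 7 5 / 6 0 1]. Elementwise product with the kernel and sum: 0·-1 + 9·1 + 7·1 + 0·-2 + 1·-2.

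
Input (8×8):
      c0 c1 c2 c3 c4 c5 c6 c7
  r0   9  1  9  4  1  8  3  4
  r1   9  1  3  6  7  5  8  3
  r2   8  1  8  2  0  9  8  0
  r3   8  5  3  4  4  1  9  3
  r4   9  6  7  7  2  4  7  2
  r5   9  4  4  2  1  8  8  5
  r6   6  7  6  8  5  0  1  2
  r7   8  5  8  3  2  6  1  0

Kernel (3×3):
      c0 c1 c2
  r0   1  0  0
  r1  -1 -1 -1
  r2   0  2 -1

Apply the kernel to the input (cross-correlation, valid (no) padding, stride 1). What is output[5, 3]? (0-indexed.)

-13

The receptive field on the input at this output position is [2 1 8 / 8 5 0 / 3 2 6]. Elementwise product with the kernel and sum: 2·1 + 8·-1 + 5·-1 + 0·-1 + 2·2 + 6·-1.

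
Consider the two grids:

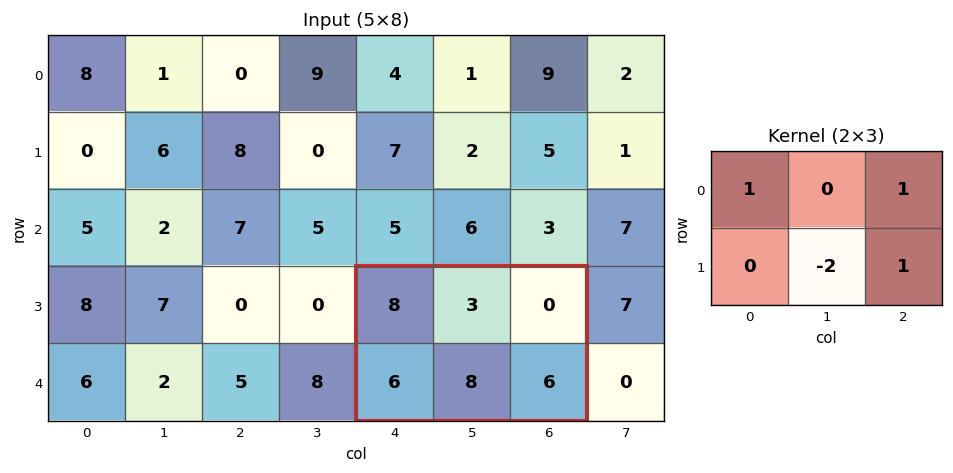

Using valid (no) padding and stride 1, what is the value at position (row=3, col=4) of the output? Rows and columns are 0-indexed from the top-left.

-2

The receptive field on the input at this output position is [8 3 0 / 6 8 6]. Elementwise product with the kernel and sum: 8·1 + 0·1 + 8·-2 + 6·1.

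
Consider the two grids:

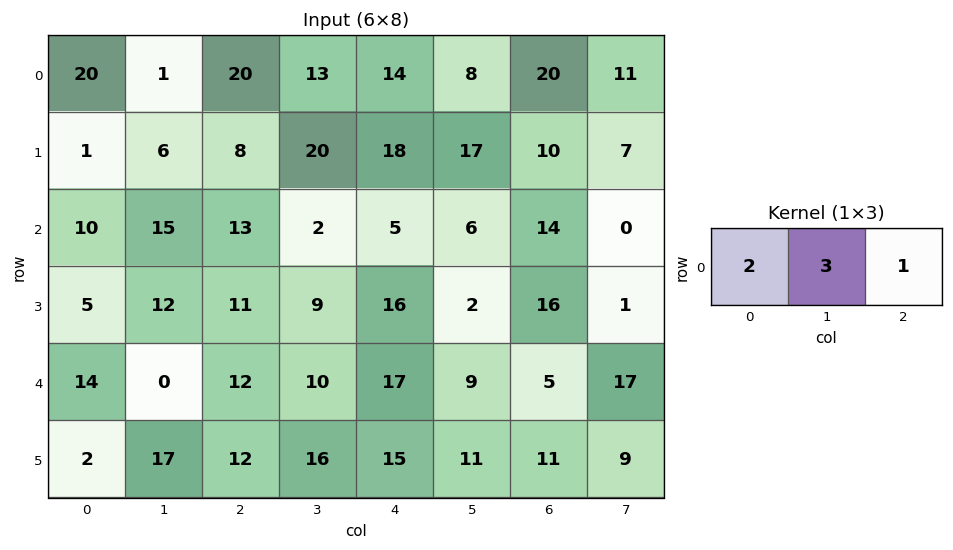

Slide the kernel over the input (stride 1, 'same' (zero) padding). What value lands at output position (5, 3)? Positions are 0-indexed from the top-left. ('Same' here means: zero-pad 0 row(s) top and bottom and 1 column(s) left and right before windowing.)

87

The receptive field on the zero-padded input at this output position is [12 16 15]. Elementwise product with the kernel and sum: 12·2 + 16·3 + 15·1.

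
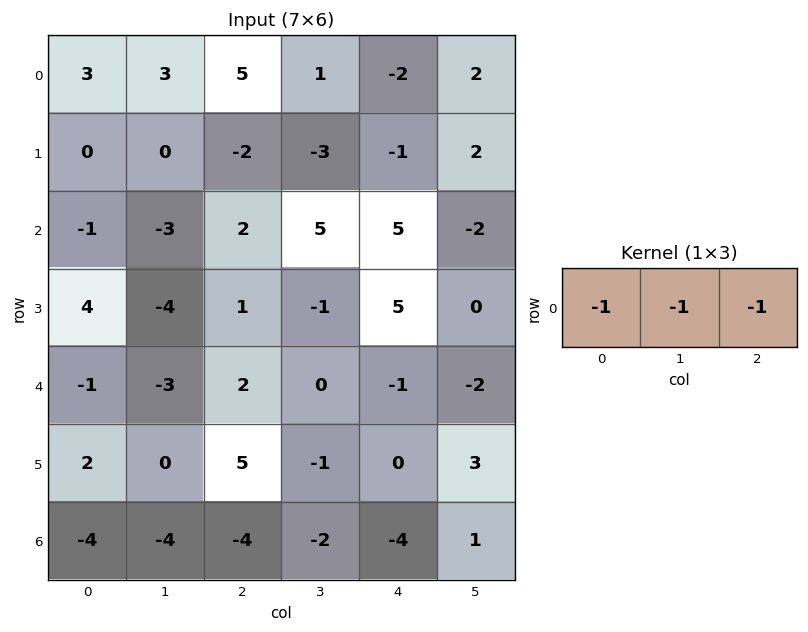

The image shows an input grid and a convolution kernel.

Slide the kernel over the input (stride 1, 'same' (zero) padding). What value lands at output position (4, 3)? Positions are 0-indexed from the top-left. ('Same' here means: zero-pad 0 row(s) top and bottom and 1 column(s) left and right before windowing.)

The receptive field on the zero-padded input at this output position is [2 0 -1]. Elementwise product with the kernel and sum: 2·-1 + 0·-1 + -1·-1.

-1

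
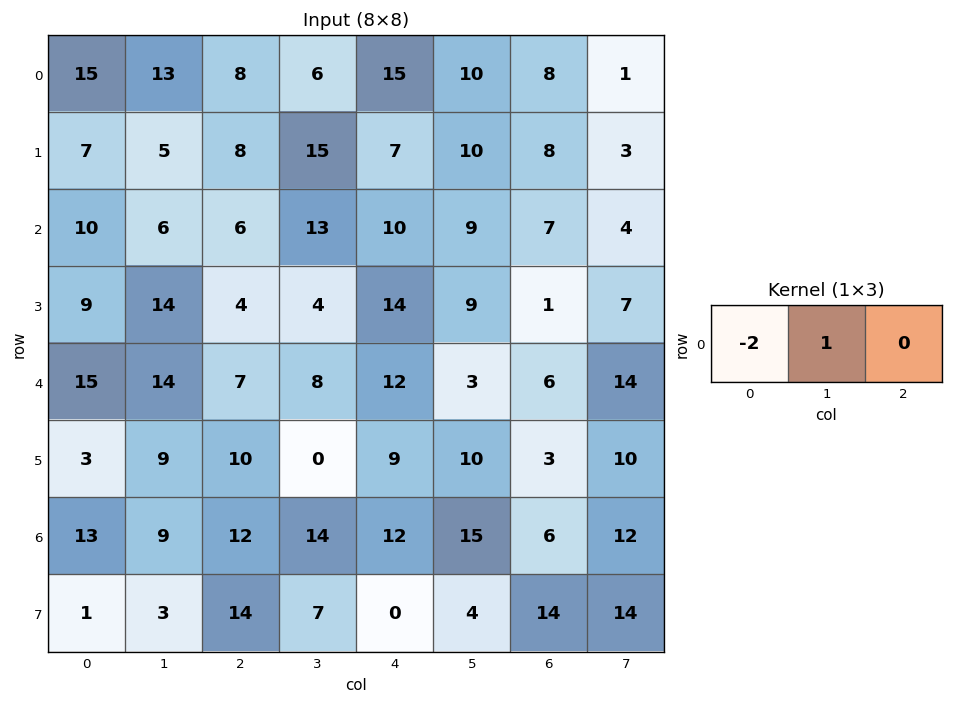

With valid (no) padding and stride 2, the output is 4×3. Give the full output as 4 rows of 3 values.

-17 -10 -20
-14 1 -11
-16 -6 -21
-17 -10 -9

Output[0,0]: The receptive field on the input at this output position is [15 13 8]. Elementwise product with the kernel and sum: 15·-2 + 13·1.
Output[0,1]: The receptive field on the input at this output position is [8 6 15]. Elementwise product with the kernel and sum: 8·-2 + 6·1.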